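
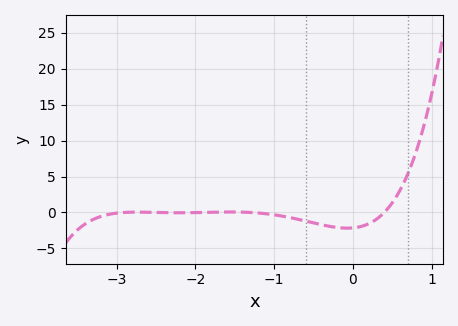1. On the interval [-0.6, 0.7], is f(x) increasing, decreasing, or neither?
neither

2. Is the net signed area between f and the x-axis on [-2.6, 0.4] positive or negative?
negative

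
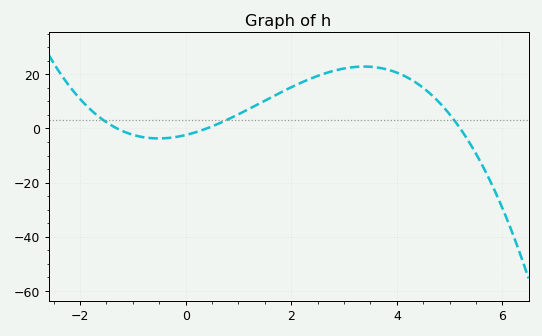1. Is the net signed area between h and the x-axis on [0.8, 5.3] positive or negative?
positive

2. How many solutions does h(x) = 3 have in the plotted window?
3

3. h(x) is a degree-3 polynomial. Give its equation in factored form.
y = -0.9(x + 1.3)(x - 0.4)(x - 5.2)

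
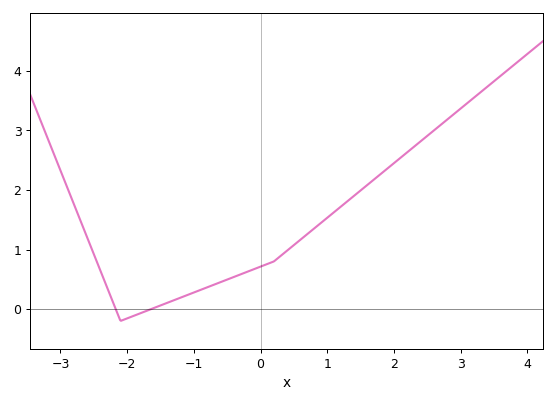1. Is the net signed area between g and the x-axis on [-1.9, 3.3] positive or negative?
positive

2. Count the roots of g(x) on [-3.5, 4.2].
2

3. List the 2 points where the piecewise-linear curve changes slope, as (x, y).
(-2.1, -0.2); (0.2, 0.8)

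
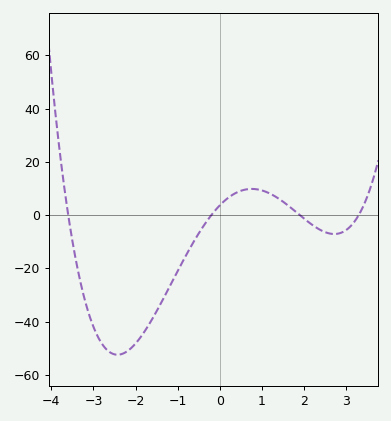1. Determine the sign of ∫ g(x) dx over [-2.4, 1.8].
negative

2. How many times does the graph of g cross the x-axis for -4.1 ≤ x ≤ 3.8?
4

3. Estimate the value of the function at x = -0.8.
-15.1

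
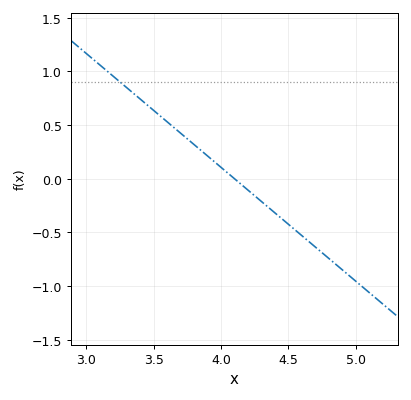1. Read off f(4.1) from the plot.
0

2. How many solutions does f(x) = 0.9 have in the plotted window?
1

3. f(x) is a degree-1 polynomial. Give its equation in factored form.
y = -1.06(x - 4.1)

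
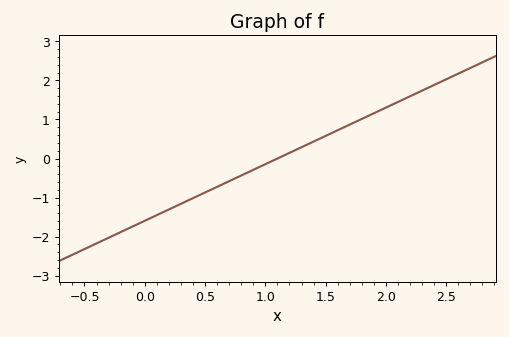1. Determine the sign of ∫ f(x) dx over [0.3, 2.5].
positive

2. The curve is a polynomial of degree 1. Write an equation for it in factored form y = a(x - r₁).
y = 1.45(x - 1.1)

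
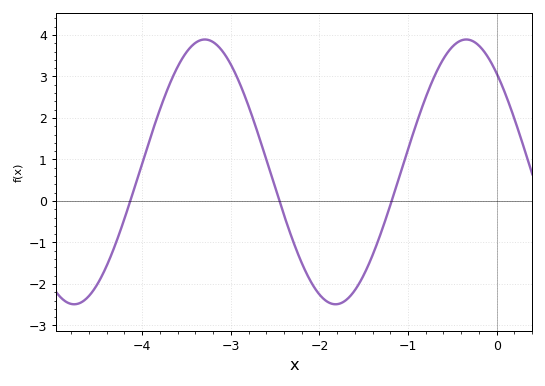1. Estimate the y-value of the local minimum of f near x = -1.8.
-2.5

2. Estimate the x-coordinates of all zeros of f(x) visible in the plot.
-4.1, -2.5, -1.2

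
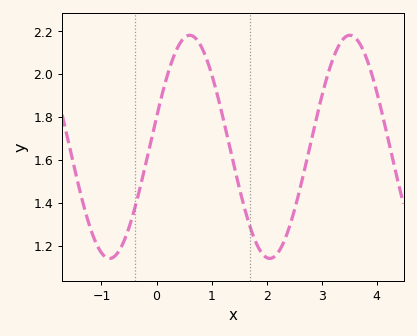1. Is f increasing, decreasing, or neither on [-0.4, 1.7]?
neither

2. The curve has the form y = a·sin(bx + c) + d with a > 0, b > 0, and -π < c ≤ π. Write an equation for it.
y = 0.52sin(2.16x + 0.272) + 1.66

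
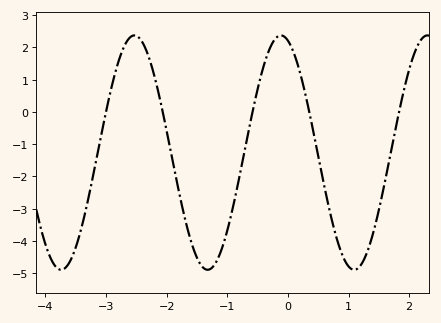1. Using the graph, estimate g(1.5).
-3.04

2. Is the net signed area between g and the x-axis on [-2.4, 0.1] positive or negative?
negative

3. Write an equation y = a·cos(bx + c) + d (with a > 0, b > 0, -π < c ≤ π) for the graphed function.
y = 3.63cos(2.6x + 0.3) - 1.26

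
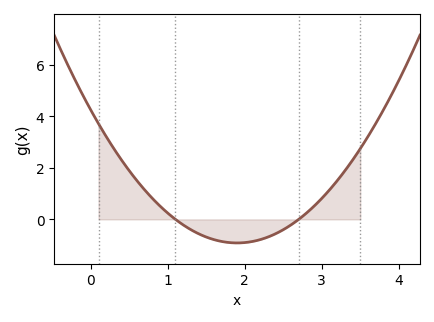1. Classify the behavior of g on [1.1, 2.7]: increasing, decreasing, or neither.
neither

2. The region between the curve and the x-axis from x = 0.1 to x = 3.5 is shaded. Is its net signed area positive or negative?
positive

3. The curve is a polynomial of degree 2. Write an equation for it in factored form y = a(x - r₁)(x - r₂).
y = 1.43(x - 1.1)(x - 2.7)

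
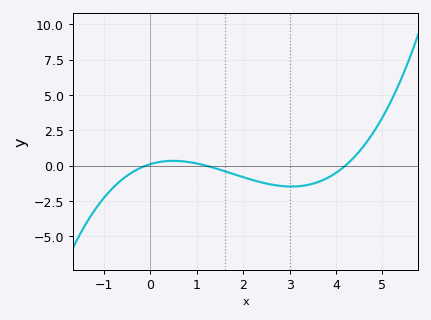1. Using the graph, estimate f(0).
0.111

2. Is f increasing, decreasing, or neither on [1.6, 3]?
decreasing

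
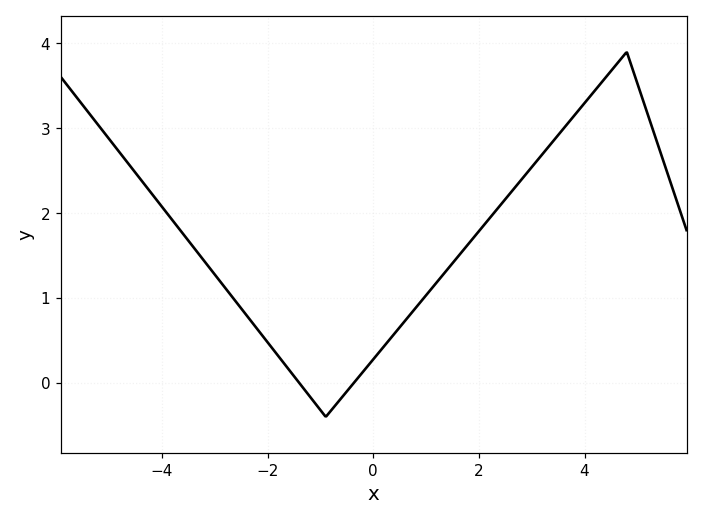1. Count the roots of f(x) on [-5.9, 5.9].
2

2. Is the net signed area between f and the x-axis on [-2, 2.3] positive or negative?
positive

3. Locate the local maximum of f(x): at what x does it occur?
4.8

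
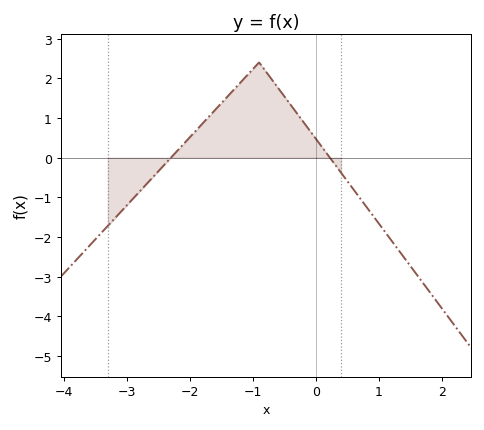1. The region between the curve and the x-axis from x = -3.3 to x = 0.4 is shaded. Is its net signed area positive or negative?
positive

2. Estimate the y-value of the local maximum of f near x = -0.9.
2.4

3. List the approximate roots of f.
-2.3, 0.2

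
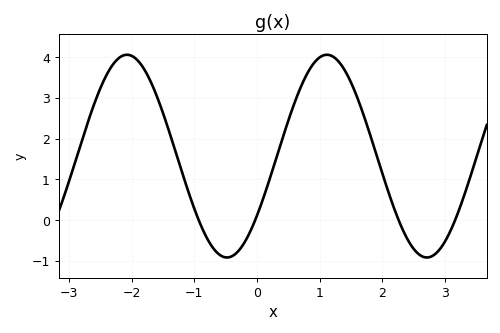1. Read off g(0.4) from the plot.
1.96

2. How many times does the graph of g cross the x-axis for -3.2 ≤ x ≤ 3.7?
4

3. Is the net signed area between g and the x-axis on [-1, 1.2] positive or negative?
positive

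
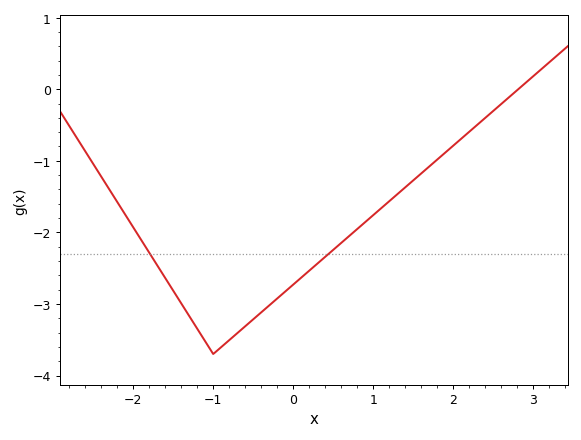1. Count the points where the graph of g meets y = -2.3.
2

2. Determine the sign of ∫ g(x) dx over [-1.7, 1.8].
negative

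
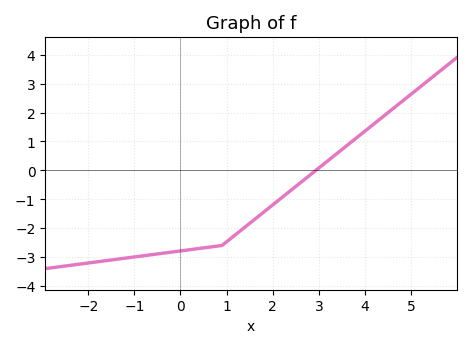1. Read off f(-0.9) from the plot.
-3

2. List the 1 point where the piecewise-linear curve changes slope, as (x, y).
(0.9, -2.6)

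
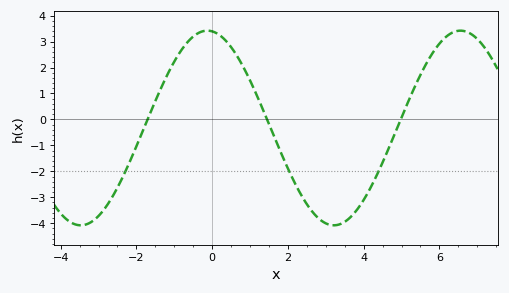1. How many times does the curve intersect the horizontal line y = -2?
3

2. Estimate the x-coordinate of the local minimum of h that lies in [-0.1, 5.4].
3.2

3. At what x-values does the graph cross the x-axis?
-1.8, 1.4, 5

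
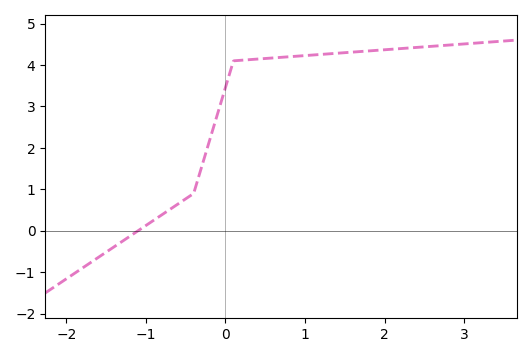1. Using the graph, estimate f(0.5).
4.2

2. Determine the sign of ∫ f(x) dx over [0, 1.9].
positive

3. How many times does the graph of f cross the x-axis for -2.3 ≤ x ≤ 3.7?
1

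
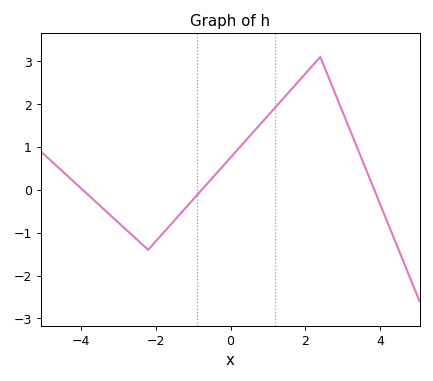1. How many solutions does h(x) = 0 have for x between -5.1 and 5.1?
3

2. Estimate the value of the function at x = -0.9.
-0.1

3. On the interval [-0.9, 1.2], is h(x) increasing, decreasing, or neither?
increasing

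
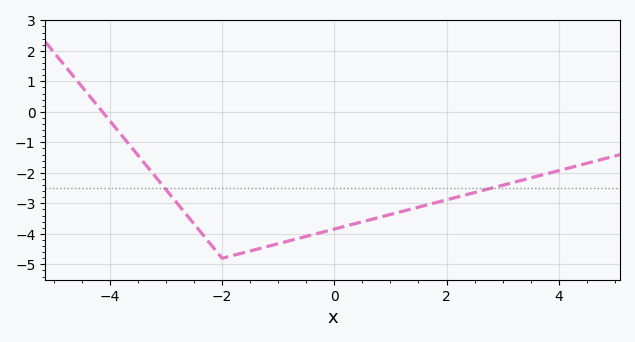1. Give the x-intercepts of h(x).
-4.2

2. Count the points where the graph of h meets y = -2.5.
2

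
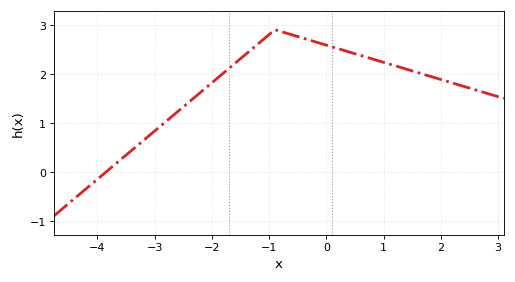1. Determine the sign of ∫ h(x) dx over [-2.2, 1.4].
positive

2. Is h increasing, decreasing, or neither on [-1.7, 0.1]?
neither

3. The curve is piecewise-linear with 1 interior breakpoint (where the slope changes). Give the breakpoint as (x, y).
(-0.9, 2.9)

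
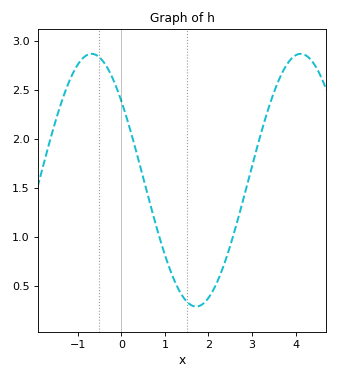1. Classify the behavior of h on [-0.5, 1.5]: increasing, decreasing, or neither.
decreasing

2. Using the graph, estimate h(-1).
2.76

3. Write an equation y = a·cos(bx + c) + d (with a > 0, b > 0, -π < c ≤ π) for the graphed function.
y = 1.29cos(1.31x + 0.892) + 1.58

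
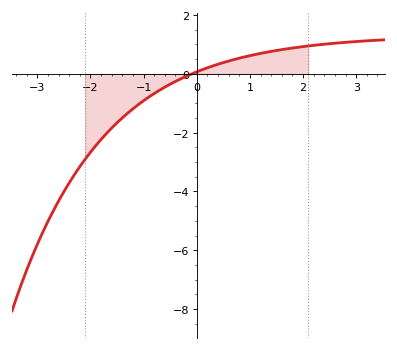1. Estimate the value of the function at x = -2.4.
-3.71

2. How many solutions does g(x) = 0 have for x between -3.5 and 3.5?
1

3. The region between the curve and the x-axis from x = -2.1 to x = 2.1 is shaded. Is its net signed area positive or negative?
negative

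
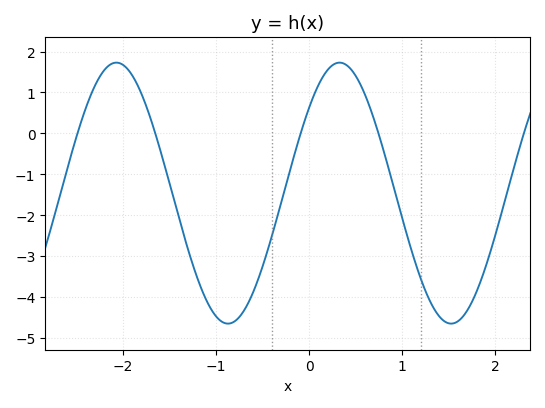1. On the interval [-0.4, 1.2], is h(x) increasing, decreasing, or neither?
neither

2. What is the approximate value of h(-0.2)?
-0.865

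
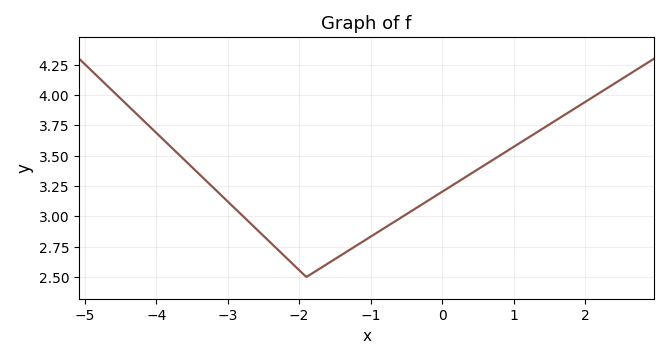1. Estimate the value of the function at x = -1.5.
2.65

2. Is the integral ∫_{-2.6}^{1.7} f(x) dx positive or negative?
positive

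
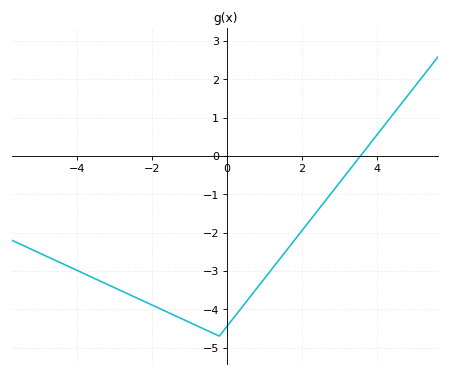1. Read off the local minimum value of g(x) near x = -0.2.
-4.7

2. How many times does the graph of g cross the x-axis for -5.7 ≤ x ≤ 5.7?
1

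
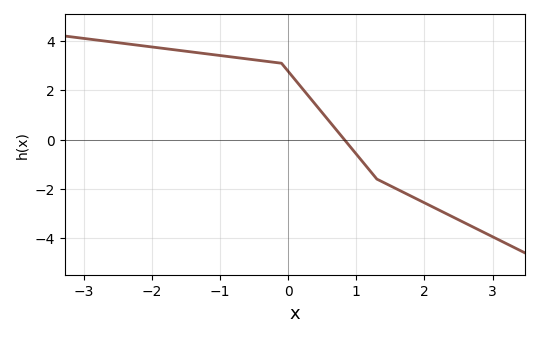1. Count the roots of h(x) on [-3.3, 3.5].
1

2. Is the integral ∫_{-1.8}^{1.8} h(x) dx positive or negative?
positive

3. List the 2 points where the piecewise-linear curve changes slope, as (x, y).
(-0.1, 3.1); (1.3, -1.6)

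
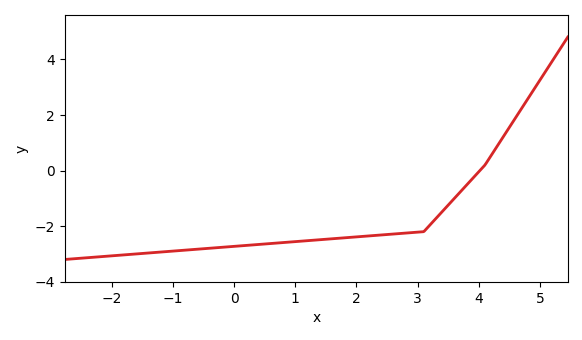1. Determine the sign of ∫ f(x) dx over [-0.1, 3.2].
negative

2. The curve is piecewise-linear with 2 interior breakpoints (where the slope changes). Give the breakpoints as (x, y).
(3.1, -2.2); (4.1, 0.2)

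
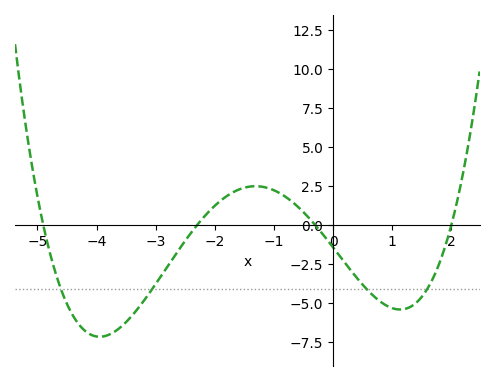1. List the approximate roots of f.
-4.8, -2.2, -0.2, 2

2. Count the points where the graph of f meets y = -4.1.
4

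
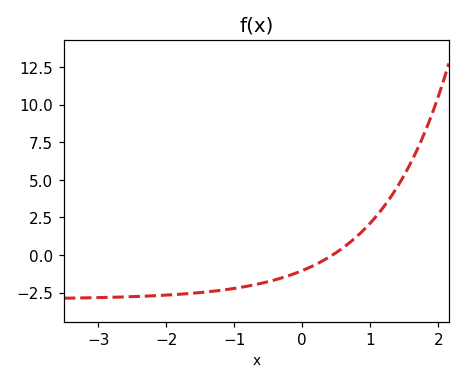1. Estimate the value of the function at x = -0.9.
-2.2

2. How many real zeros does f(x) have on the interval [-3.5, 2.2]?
1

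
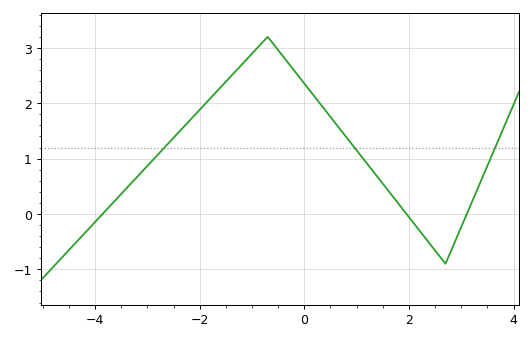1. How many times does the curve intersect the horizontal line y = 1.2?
3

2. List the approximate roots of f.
-3.86, 1.95, 3.11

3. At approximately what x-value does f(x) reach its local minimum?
2.7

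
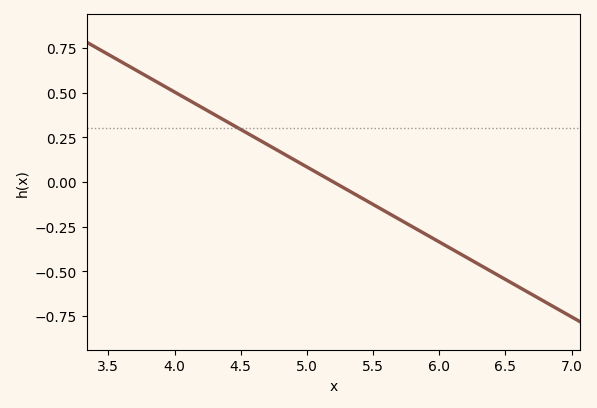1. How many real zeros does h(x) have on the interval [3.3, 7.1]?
1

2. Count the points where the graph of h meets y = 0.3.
1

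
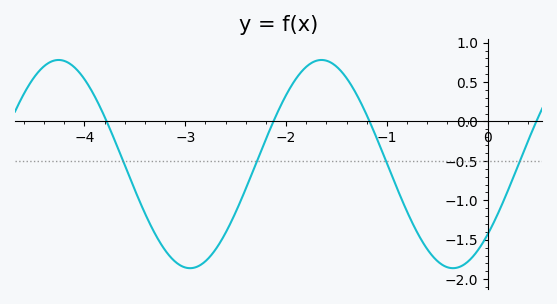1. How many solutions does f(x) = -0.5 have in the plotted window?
4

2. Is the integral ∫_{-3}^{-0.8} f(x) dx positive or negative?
negative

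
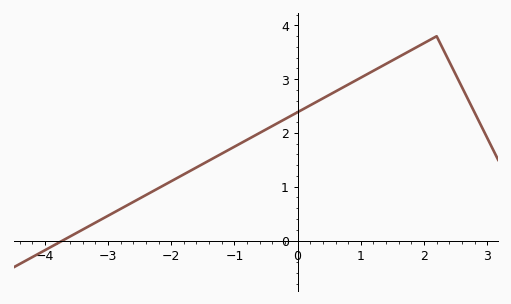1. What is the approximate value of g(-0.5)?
2.1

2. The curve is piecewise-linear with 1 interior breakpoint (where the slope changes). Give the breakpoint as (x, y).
(2.2, 3.8)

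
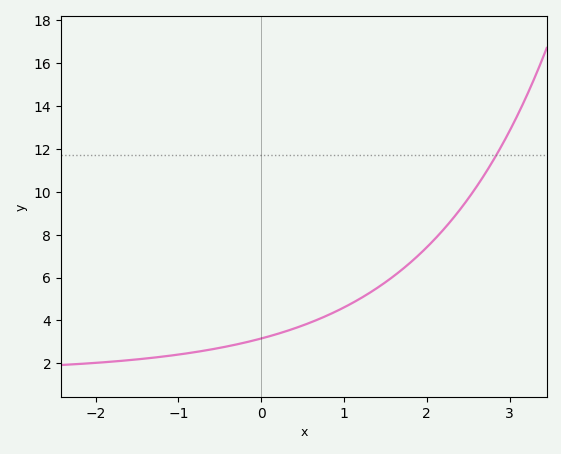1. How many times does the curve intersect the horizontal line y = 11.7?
1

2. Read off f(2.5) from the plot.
9.68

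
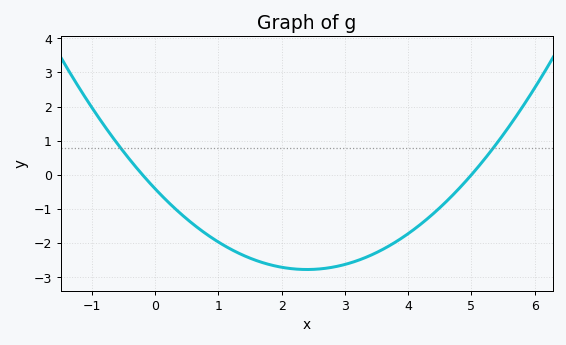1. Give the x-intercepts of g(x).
-0.2, 5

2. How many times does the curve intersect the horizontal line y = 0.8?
2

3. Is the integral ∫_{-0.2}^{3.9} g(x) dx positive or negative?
negative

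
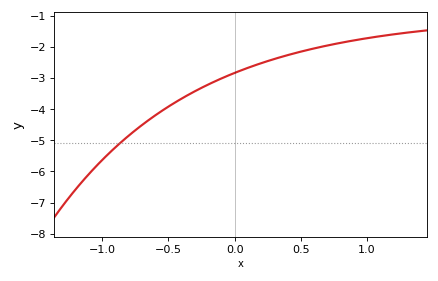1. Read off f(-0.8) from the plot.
-4.85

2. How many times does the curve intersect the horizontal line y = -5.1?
1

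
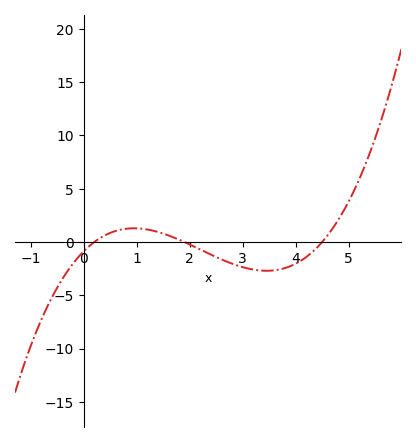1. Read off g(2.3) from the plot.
-1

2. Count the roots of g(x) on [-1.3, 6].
3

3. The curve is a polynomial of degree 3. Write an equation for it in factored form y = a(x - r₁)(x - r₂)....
y = 0.51(x - 0.2)(x - 1.9)(x - 4.5)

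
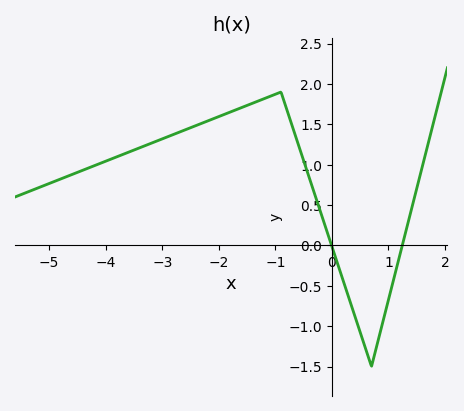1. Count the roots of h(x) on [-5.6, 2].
2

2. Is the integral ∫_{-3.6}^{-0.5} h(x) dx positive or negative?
positive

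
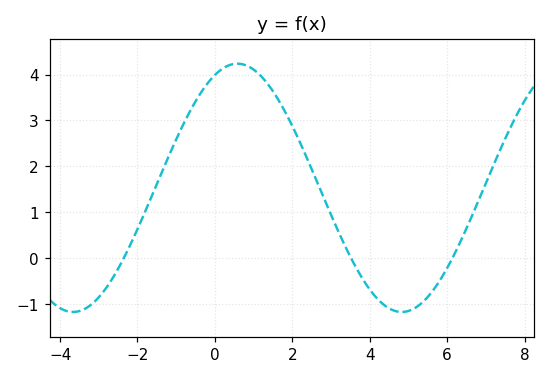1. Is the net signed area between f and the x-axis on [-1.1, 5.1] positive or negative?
positive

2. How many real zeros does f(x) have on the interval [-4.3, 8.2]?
3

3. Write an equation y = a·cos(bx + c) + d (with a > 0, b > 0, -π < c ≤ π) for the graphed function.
y = 2.71cos(0.74x - 0.43) + 1.53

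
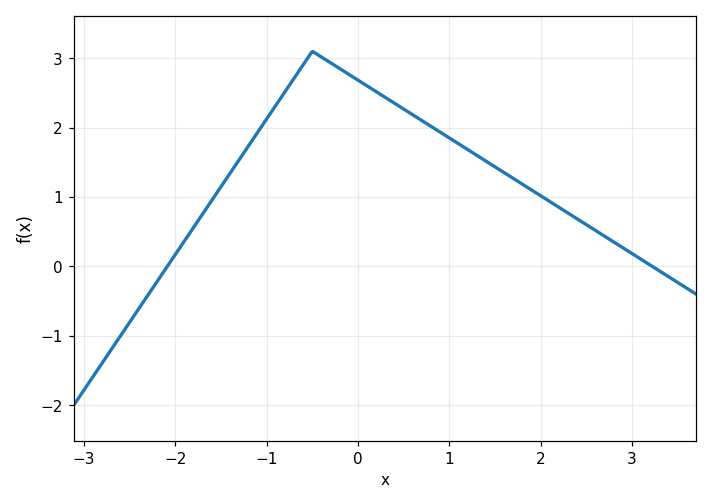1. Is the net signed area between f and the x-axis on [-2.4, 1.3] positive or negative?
positive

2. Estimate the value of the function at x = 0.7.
2.1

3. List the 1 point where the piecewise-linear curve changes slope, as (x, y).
(-0.5, 3.1)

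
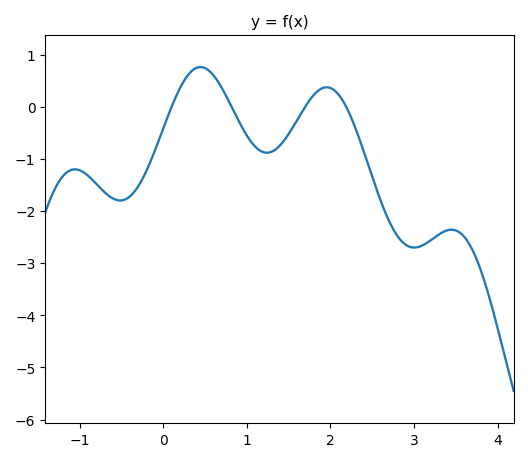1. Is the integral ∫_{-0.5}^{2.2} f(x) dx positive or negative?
negative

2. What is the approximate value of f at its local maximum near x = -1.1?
-1.2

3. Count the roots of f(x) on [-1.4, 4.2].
4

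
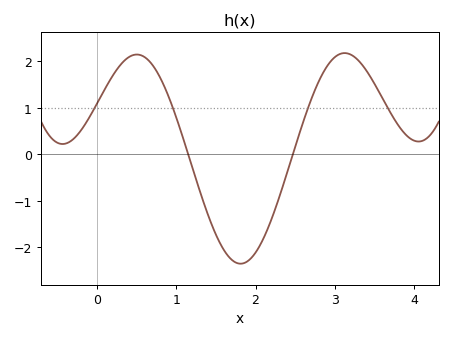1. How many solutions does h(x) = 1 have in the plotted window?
4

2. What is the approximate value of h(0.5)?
2.14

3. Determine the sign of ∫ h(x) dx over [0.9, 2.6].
negative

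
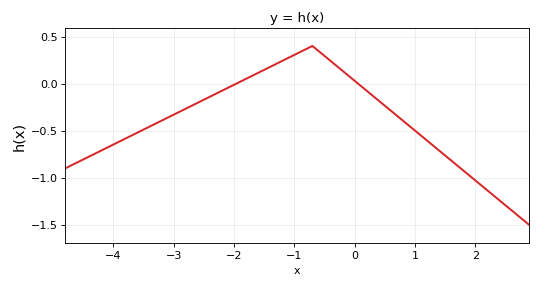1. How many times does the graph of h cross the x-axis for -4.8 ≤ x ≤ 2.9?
2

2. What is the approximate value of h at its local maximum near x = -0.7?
0.399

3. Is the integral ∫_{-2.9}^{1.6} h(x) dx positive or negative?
negative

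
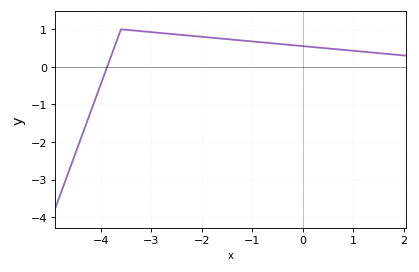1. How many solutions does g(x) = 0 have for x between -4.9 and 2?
1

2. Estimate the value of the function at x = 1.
0.4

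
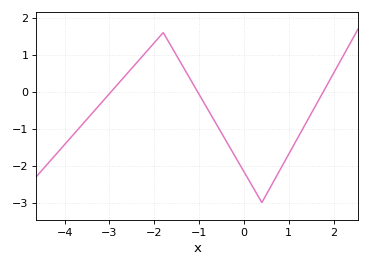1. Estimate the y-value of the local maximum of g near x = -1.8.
1.6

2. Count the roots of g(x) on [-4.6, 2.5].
3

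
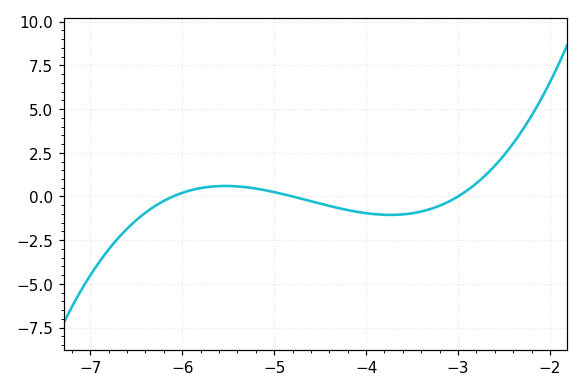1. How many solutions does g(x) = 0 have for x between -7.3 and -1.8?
3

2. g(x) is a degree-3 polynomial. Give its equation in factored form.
y = 0.57(x + 6.1)(x + 4.8)(x + 3)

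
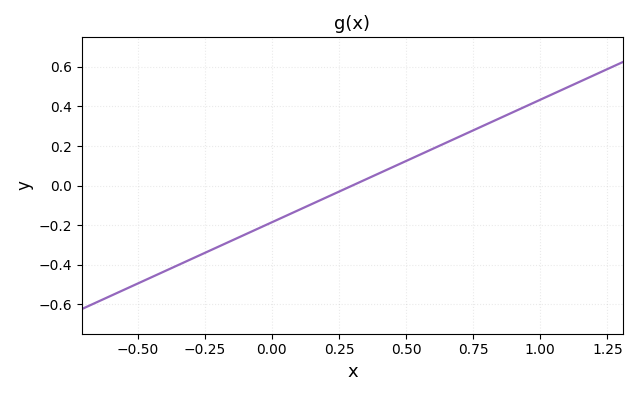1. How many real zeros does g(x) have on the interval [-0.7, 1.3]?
1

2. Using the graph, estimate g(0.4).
0.06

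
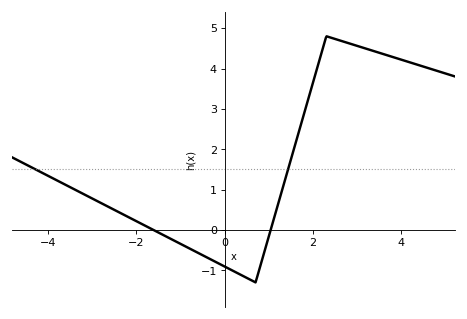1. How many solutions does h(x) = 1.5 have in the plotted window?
2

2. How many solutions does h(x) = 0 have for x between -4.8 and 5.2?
2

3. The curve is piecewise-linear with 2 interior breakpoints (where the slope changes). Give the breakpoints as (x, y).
(0.7, -1.3); (2.3, 4.8)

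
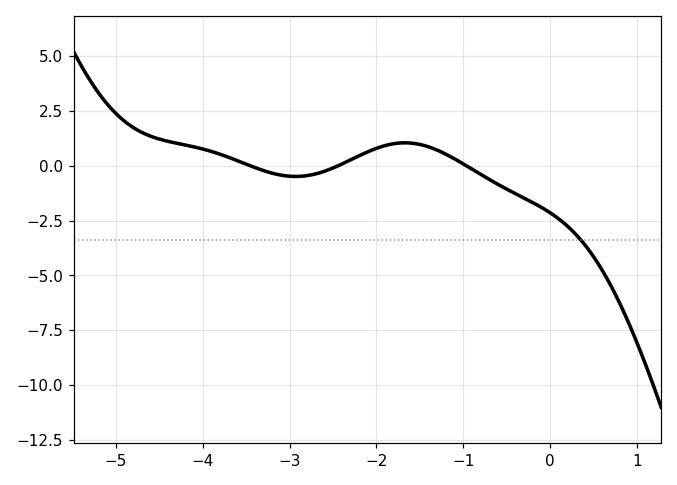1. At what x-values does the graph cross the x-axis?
-3.5, -2.4, -1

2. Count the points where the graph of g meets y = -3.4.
1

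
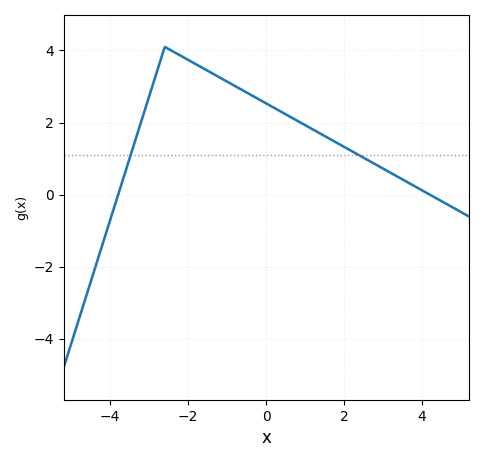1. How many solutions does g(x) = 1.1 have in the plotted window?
2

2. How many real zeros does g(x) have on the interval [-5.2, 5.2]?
2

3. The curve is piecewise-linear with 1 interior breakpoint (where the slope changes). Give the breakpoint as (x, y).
(-2.6, 4.1)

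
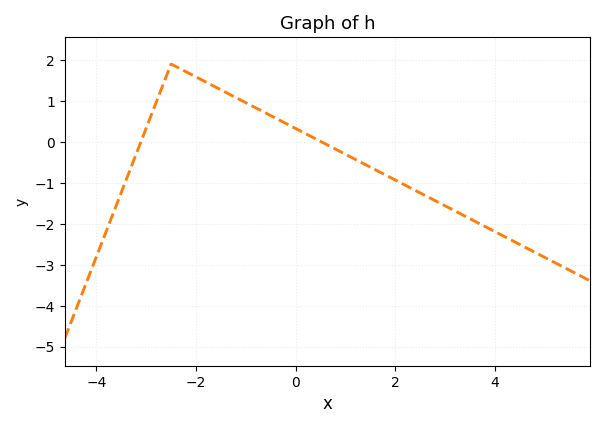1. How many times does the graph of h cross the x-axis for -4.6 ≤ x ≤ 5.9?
2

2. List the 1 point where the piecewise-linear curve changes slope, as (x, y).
(-2.5, 1.9)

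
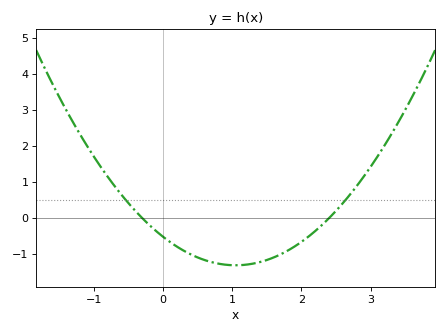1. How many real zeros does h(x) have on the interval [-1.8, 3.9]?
2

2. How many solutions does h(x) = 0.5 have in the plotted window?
2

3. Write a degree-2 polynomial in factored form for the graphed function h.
y = 0.72(x + 0.3)(x - 2.4)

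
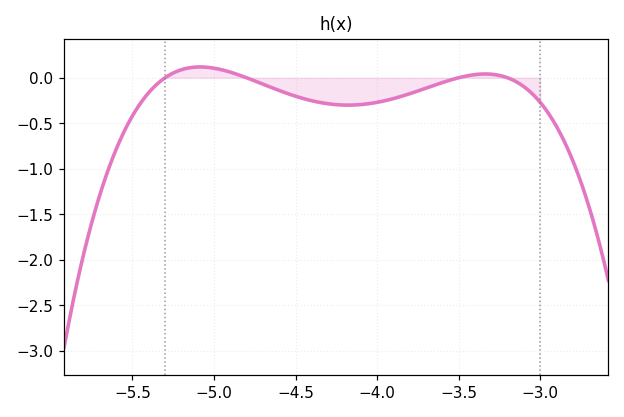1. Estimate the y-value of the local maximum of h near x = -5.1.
0.1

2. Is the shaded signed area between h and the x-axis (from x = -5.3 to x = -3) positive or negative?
negative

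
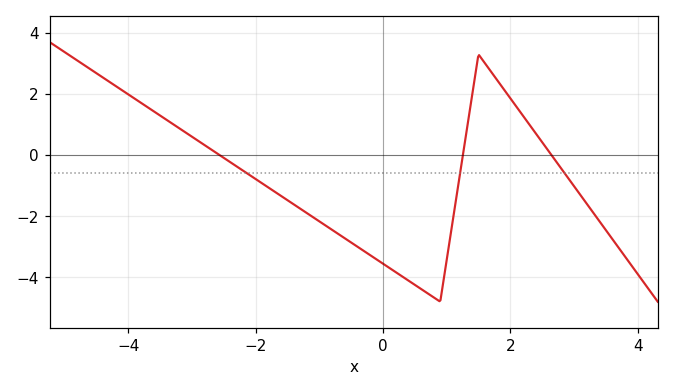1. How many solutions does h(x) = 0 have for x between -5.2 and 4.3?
3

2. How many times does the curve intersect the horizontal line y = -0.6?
3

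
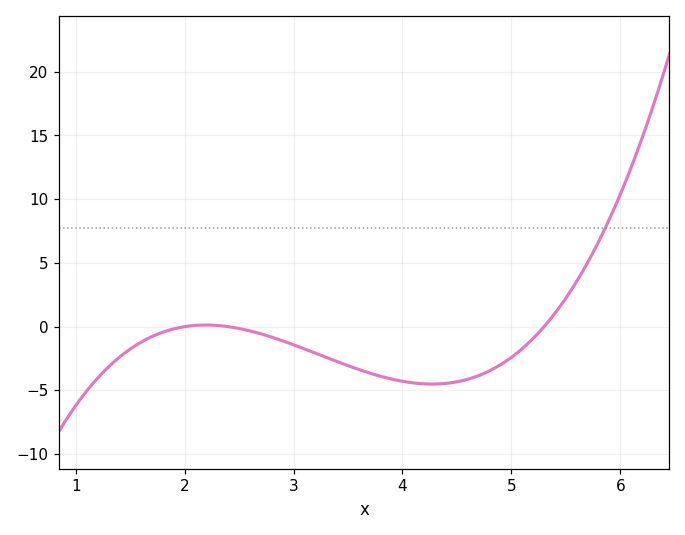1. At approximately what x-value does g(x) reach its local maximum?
2.19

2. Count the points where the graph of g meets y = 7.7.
1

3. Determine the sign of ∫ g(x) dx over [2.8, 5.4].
negative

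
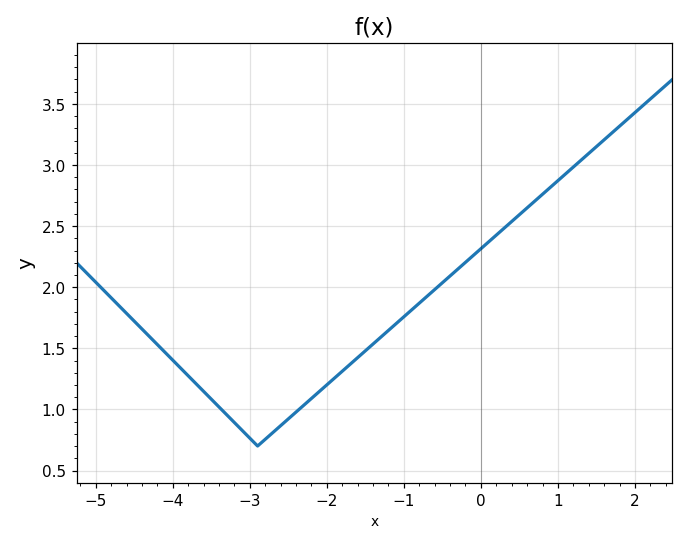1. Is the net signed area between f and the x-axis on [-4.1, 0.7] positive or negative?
positive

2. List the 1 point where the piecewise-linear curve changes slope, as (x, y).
(-2.9, 0.7)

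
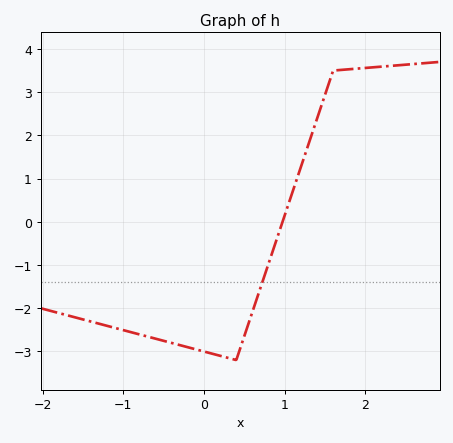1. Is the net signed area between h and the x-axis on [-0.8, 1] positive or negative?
negative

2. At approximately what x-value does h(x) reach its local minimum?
0.398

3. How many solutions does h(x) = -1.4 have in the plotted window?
1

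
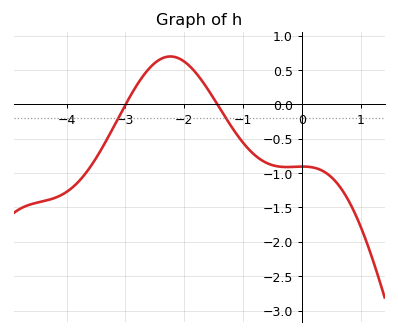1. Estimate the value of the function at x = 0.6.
-1.15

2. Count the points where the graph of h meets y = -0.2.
2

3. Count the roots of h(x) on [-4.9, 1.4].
2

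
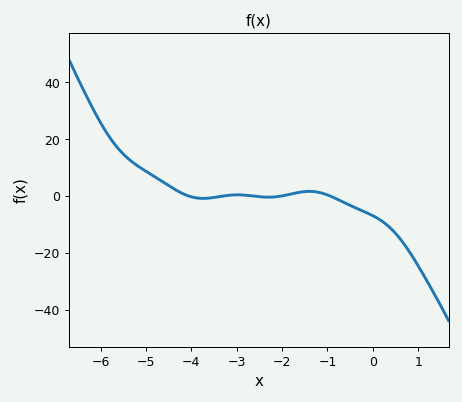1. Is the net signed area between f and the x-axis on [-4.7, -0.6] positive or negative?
positive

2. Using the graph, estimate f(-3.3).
0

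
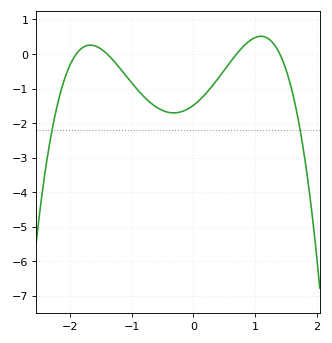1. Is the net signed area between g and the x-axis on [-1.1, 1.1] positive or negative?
negative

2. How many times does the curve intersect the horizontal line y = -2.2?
2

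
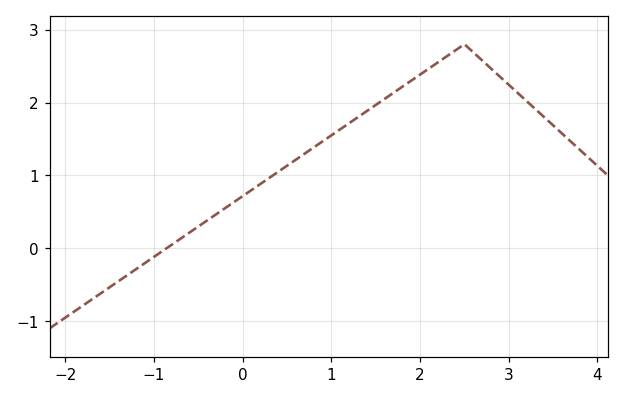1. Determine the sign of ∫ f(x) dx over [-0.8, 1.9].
positive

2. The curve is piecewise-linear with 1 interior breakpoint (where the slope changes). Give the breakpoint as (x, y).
(2.5, 2.8)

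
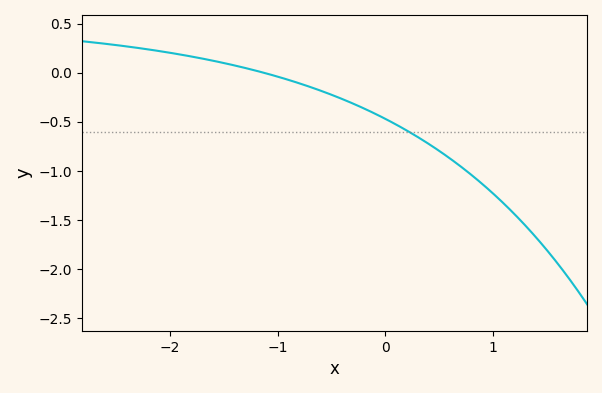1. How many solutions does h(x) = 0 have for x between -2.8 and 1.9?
1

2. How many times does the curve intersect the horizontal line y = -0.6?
1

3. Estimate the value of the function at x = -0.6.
-0.183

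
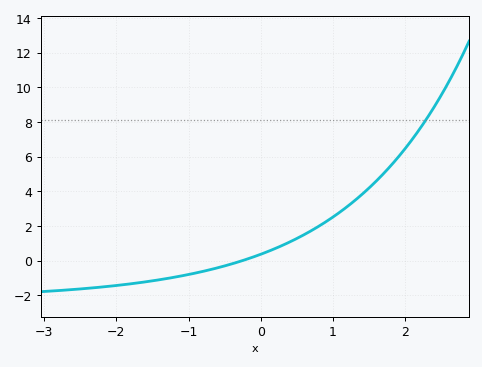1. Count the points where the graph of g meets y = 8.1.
1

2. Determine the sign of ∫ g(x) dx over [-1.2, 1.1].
positive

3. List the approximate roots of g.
-0.263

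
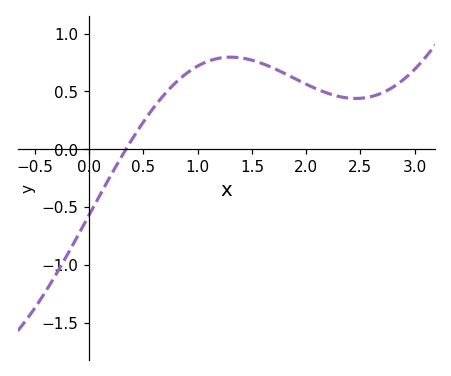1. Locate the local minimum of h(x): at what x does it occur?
2.46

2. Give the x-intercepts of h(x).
0.339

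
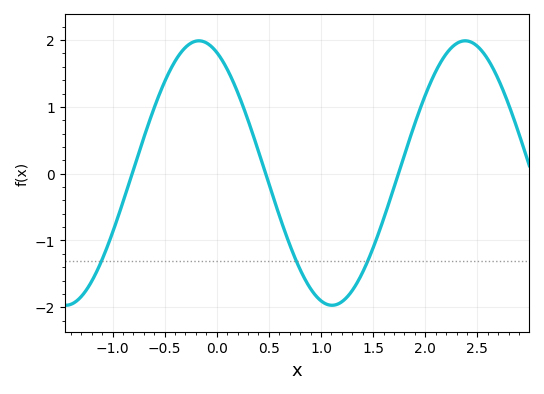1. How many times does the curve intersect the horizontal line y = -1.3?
3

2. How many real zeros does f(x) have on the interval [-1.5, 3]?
3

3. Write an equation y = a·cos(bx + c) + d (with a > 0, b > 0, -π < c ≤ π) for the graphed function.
y = 1.98cos(2.46x + 0.422) + 0.01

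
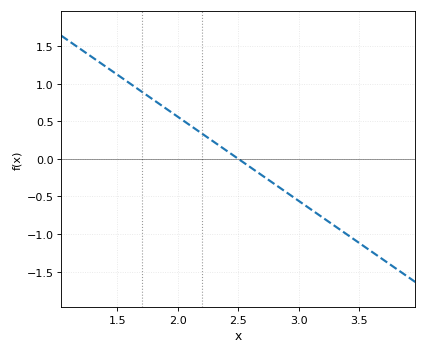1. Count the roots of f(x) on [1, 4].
1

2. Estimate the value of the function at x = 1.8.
0.784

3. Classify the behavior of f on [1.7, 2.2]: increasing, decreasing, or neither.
decreasing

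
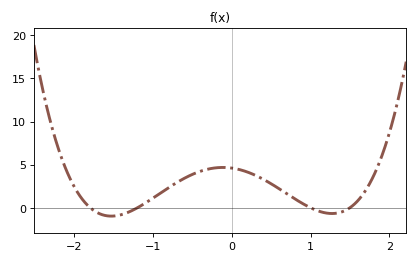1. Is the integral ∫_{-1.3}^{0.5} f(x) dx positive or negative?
positive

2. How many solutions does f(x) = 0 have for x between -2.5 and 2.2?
4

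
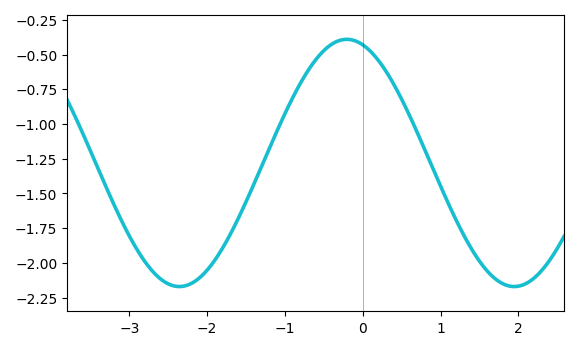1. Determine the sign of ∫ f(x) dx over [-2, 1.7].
negative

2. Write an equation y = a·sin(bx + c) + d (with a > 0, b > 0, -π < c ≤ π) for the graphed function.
y = 0.89sin(1.5x + 1.9) - 1.28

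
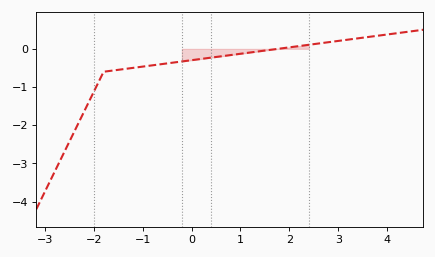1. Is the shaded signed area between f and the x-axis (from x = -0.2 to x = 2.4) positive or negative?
negative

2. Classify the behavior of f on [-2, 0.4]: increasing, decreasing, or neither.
increasing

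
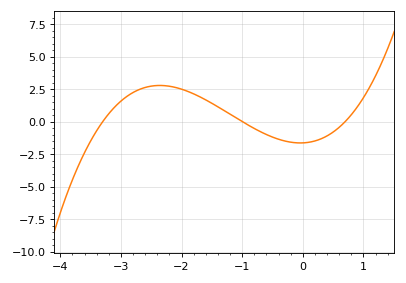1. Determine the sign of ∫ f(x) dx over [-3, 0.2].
positive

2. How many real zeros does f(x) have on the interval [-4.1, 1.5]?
3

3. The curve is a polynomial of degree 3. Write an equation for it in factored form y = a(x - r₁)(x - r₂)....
y = 0.71(x + 3.3)(x + 1)(x - 0.7)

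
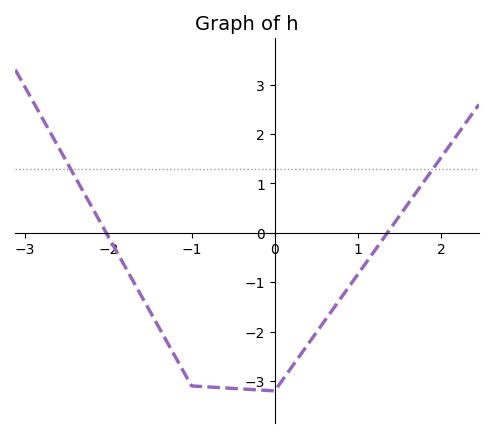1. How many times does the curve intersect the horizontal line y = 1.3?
2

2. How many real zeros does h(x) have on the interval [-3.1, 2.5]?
2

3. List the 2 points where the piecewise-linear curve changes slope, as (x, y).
(-1, -3.1); (0, -3.2)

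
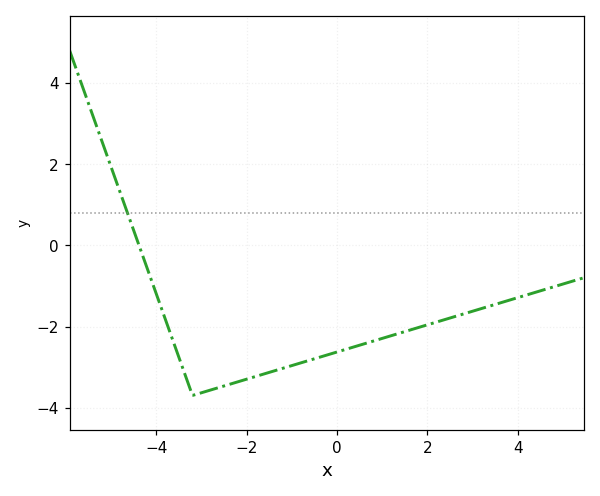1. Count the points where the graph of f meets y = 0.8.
1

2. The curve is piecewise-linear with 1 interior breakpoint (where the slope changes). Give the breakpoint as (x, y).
(-3.2, -3.7)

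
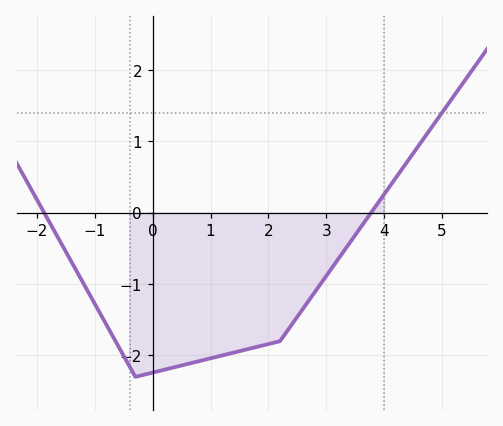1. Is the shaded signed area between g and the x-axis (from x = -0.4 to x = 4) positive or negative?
negative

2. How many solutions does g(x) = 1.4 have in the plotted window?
1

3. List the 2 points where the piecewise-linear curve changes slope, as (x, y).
(-0.3, -2.3); (2.2, -1.8)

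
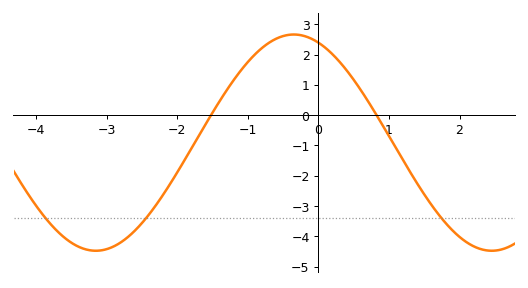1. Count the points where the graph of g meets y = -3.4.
3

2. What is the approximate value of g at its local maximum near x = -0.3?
2.66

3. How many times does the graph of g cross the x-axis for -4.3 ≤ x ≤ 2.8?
2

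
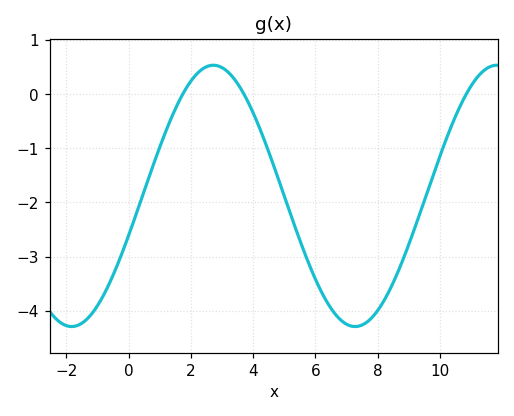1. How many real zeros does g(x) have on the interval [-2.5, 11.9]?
3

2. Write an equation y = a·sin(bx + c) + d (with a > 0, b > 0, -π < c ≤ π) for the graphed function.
y = 2.41sin(0.69x - 0.31) - 1.88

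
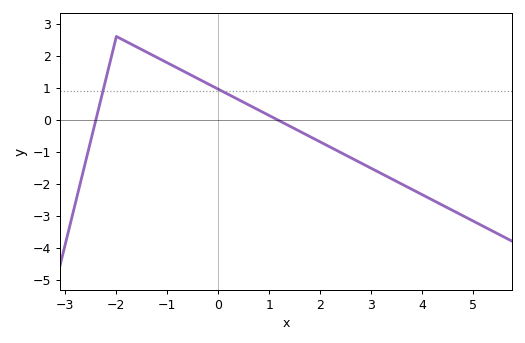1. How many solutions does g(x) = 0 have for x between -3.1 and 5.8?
2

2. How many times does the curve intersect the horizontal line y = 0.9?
2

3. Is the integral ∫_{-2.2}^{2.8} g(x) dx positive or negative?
positive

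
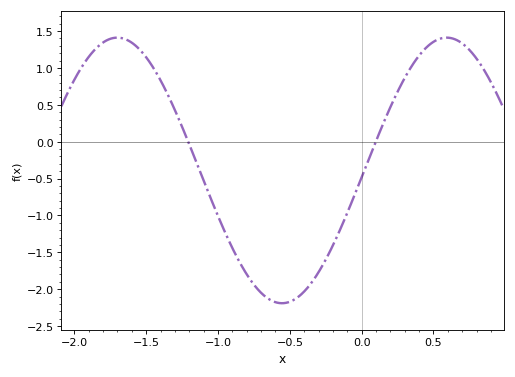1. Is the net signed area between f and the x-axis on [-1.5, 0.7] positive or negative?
negative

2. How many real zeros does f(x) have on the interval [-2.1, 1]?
2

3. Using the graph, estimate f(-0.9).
-1.44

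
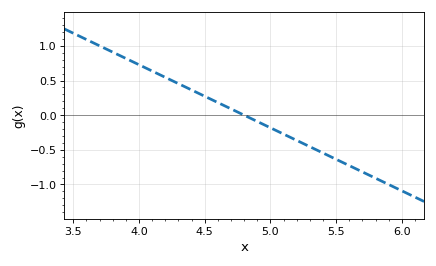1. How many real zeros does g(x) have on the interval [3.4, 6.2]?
1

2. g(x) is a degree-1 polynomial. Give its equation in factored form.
y = -0.91(x - 4.8)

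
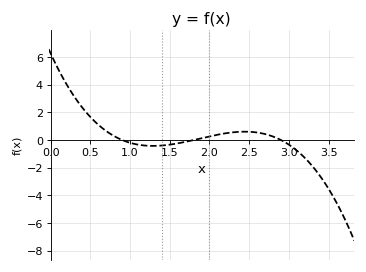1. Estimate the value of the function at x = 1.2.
-0.407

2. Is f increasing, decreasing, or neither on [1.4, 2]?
increasing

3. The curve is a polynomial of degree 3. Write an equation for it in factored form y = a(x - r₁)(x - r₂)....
y = -1.33(x - 0.9)(x - 1.8)(x - 2.9)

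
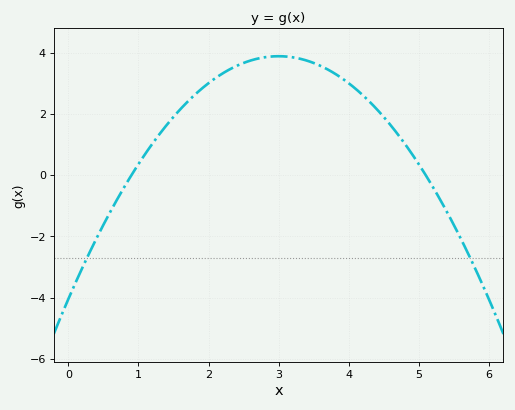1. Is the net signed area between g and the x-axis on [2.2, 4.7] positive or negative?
positive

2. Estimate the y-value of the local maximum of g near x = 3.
3.88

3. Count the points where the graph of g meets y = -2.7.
2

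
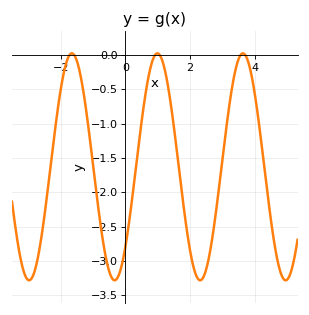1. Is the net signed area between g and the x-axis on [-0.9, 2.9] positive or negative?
negative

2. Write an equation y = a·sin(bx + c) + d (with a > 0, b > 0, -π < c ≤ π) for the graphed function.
y = 1.65sin(2.38x - 0.782) - 1.63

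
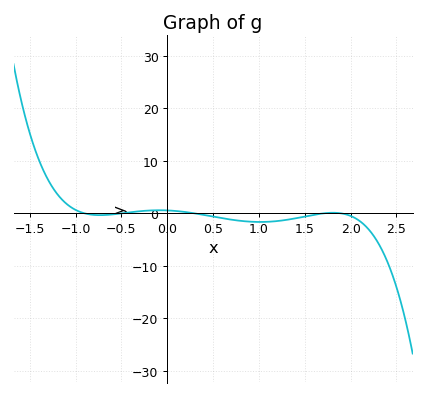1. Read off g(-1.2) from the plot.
4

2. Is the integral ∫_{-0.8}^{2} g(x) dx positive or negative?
negative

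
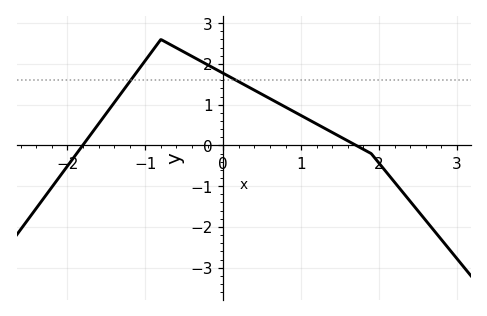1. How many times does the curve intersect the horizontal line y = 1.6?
2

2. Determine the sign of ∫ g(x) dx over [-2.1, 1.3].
positive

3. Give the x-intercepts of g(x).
-1.8, 1.71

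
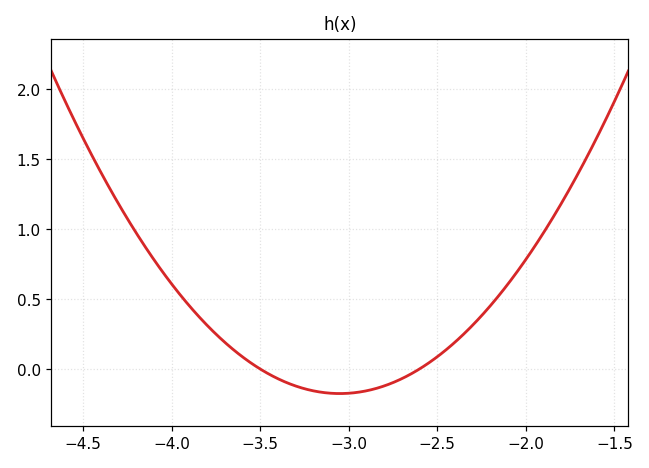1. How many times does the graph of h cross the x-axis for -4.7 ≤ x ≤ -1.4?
2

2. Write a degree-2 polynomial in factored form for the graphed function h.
y = 0.87(x + 3.5)(x + 2.6)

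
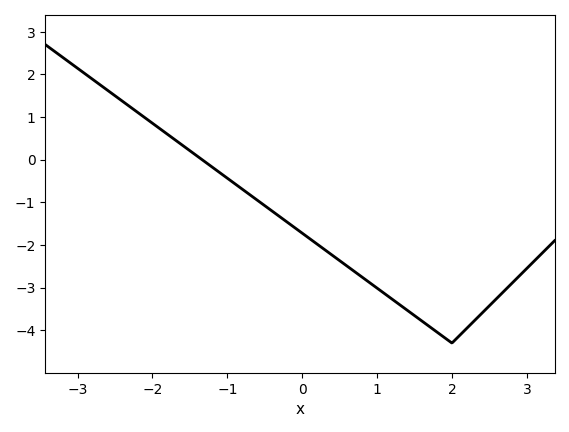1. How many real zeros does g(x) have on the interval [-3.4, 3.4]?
1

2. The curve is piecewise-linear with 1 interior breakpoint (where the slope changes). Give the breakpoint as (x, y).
(2, -4.3)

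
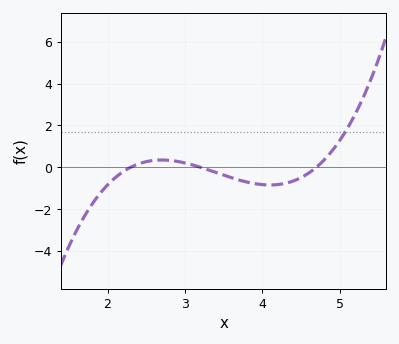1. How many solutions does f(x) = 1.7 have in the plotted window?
1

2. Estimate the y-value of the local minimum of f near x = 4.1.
-0.8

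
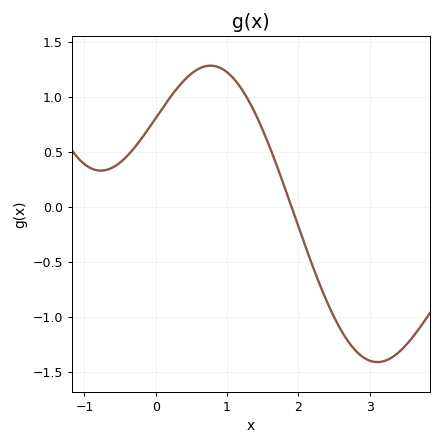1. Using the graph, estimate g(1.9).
0.01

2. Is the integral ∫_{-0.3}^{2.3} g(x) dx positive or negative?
positive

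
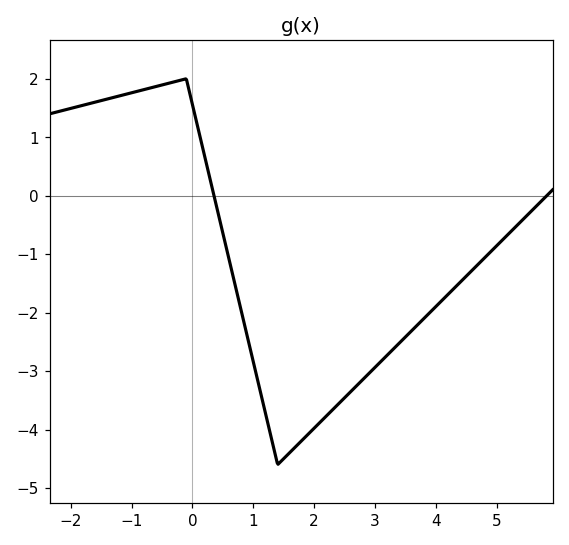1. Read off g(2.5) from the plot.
-3.5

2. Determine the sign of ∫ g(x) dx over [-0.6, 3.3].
negative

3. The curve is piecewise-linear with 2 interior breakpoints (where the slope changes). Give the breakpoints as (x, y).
(-0.1, 2); (1.4, -4.6)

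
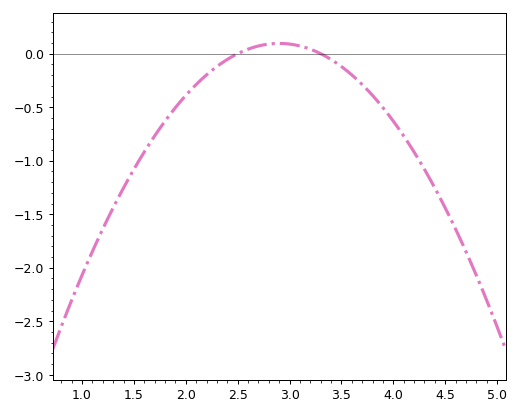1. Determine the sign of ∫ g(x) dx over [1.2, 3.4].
negative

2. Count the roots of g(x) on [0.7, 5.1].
2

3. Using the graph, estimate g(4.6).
-1.65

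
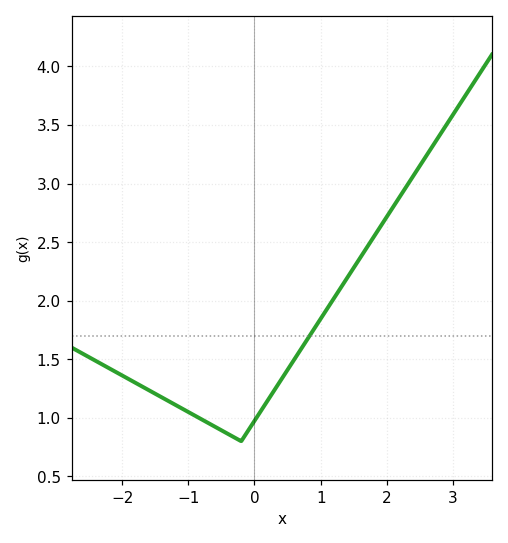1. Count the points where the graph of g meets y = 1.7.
1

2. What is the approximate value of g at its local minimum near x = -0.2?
0.8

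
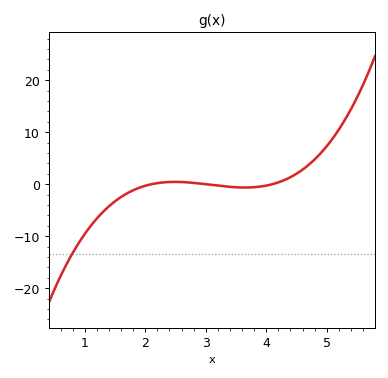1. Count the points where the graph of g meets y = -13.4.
1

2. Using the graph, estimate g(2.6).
0.42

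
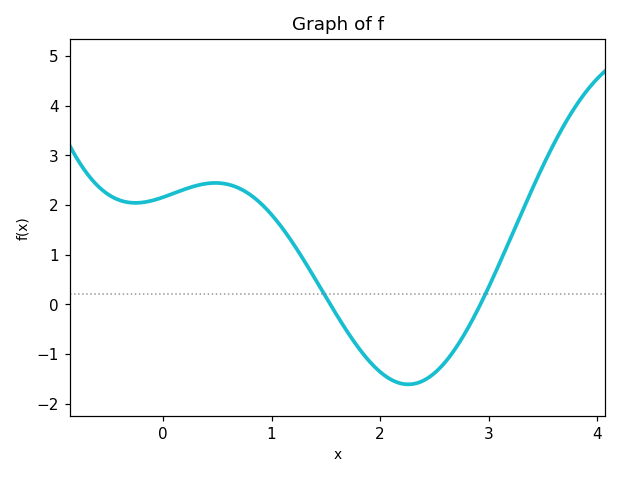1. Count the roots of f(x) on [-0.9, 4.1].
2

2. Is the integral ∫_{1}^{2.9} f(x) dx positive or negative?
negative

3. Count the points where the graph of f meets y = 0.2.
2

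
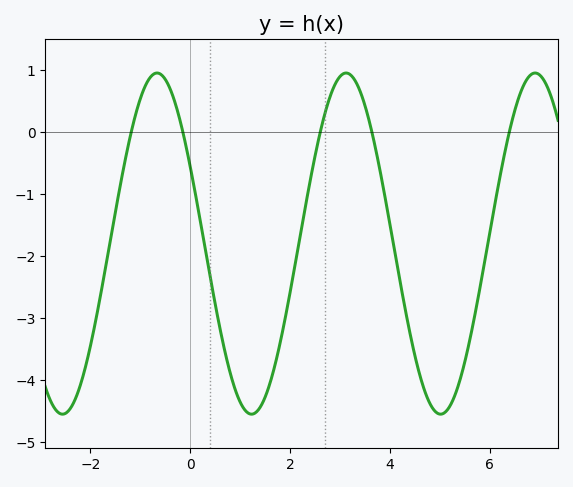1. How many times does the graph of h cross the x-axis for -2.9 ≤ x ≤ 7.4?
5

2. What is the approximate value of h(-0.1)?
-0.168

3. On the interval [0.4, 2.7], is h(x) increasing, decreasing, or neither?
neither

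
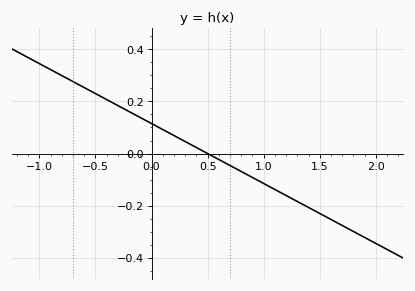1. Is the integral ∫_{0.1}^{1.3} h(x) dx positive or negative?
negative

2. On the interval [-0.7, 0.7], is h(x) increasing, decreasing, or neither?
decreasing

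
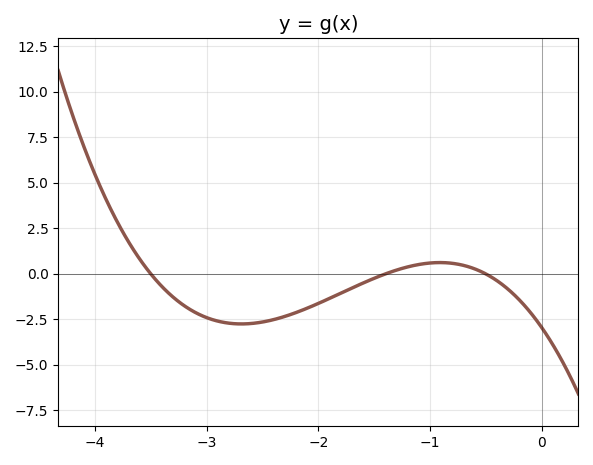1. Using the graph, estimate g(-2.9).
-2.59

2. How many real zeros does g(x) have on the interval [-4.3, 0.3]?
3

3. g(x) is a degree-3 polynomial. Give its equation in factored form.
y = -1.2(x + 3.5)(x + 1.4)(x + 0.5)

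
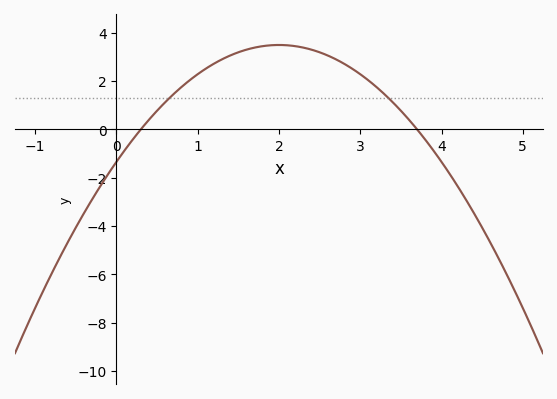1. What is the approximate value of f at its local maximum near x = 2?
3.4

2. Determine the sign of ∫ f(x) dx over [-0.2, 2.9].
positive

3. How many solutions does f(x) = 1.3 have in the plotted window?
2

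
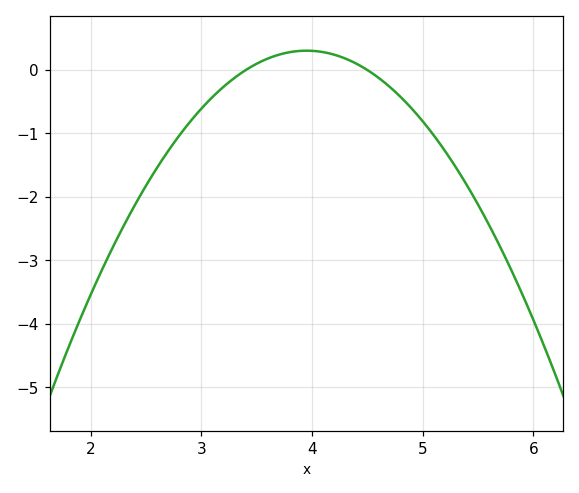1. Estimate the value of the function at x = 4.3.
0.182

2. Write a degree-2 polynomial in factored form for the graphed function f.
y = -1.01(x - 3.4)(x - 4.5)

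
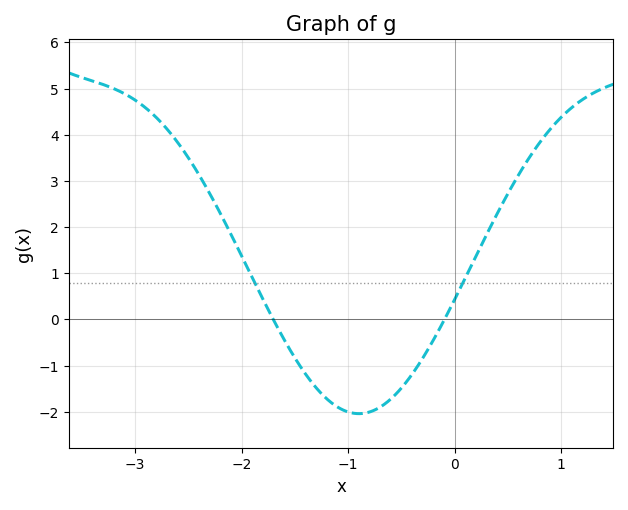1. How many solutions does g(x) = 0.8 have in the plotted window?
2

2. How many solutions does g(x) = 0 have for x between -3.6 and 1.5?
2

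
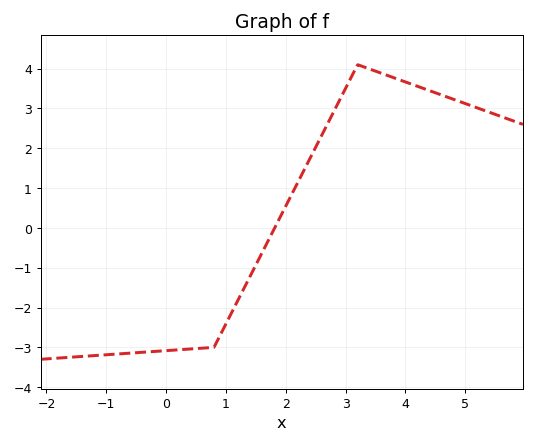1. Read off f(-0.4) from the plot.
-3.12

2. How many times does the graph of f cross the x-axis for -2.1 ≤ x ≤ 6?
1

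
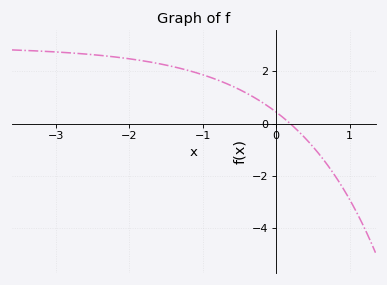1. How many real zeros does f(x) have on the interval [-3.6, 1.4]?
1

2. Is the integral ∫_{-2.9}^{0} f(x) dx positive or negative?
positive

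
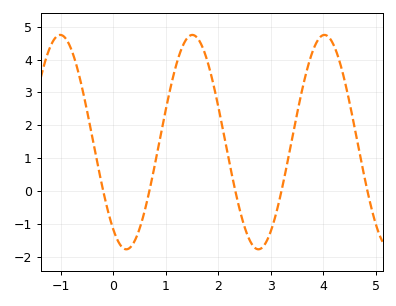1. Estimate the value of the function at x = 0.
-1.2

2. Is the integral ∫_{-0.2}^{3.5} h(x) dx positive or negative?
positive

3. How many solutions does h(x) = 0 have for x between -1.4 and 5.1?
5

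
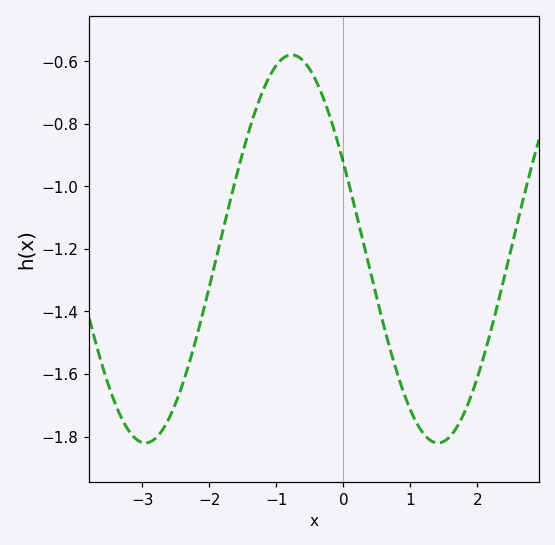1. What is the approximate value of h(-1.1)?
-0.648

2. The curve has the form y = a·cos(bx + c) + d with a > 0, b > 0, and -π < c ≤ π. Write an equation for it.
y = 0.62cos(1.44x + 1.11) - 1.2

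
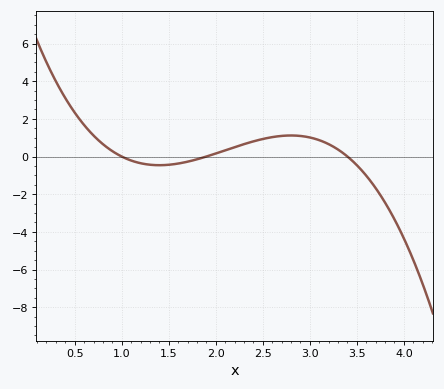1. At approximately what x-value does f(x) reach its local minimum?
1.4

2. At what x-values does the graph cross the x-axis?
1, 1.9, 3.4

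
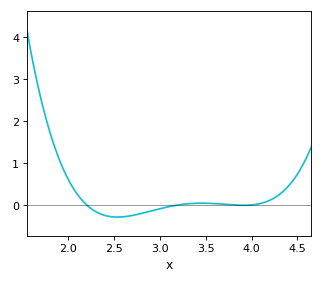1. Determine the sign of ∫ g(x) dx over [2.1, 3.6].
negative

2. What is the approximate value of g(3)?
-0.09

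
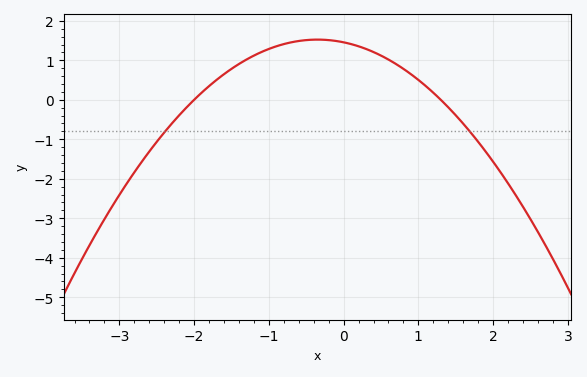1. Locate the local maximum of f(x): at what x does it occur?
-0.35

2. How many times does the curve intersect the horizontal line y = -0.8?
2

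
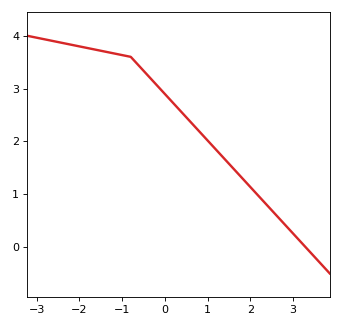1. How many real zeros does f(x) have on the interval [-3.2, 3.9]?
1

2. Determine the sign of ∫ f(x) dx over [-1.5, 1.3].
positive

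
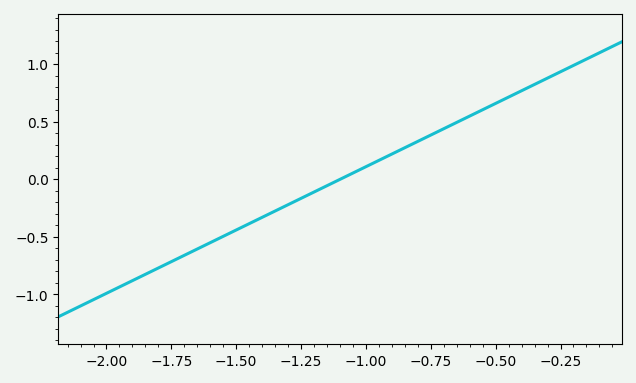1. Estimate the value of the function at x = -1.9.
-0.9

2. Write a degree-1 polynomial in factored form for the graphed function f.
y = 1.1(x + 1.1)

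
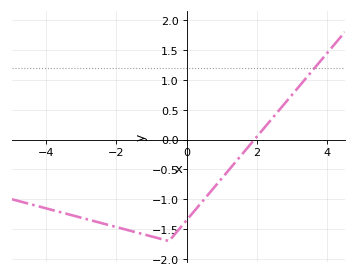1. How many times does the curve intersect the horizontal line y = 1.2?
1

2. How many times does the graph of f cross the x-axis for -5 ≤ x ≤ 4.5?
1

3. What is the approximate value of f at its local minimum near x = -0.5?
-1.7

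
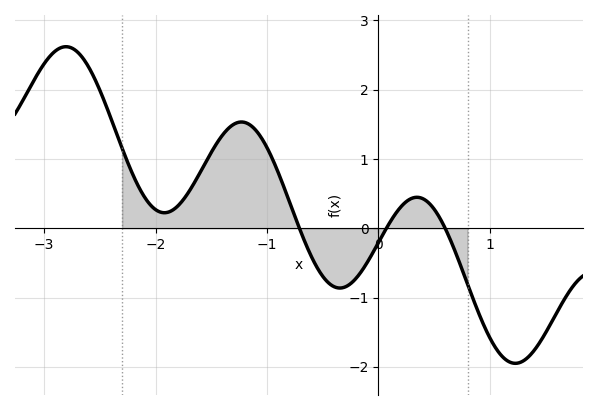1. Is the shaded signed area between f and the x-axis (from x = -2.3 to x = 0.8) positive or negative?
positive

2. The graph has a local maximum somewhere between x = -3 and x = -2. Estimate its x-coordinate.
-2.8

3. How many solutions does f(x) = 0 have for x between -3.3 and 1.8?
3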